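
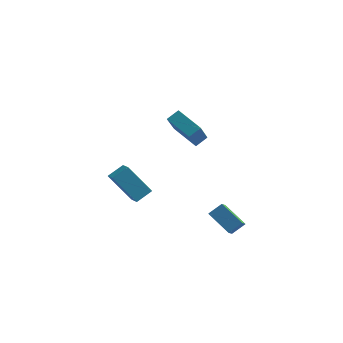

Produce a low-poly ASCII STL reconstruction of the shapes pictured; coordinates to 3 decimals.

solid 
facet normal -0.782 0.358 0.511
outer loop
vertex 1.22 -2.492 -3.478
vertex 1.818 -2.028 -2.888
vertex 1.196 -1.773 -4.019
endloop
endfacet
facet normal -0.623 -0.483 -0.615
outer loop
vertex 2.502 -2.372 -4.872
vertex 1.22 -2.492 -3.478
vertex 1.196 -1.773 -4.019
endloop
endfacet
facet normal -0.781 0.359 0.511
outer loop
vertex 1.196 -1.773 -4.019
vertex 1.818 -2.028 -2.888
vertex 1.795 -1.309 -3.429
endloop
endfacet
facet normal -0.026 0.799 -0.601
outer loop
vertex 1.795 -1.309 -3.429
vertex 2.502 -2.372 -4.872
vertex 1.196 -1.773 -4.019
endloop
endfacet
facet normal 0.026 -0.799 0.601
outer loop
vertex 1.22 -2.492 -3.478
vertex 3.124 -2.627 -3.741
vertex 1.818 -2.028 -2.888
endloop
endfacet
facet normal -0.624 -0.483 -0.615
outer loop
vertex 2.525 -3.091 -4.331
vertex 1.22 -2.492 -3.478
vertex 2.502 -2.372 -4.872
endloop
endfacet
facet normal 0.026 -0.799 0.601
outer loop
vertex 2.525 -3.091 -4.331
vertex 3.124 -2.627 -3.741
vertex 1.22 -2.492 -3.478
endloop
endfacet
facet normal 0.623 0.483 0.615
outer loop
vertex 1.818 -2.028 -2.888
vertex 3.124 -2.627 -3.741
vertex 1.795 -1.309 -3.429
endloop
endfacet
facet normal -0.026 0.799 -0.601
outer loop
vertex 3.1 -1.908 -4.282
vertex 2.502 -2.372 -4.872
vertex 1.795 -1.309 -3.429
endloop
endfacet
facet normal 0.624 0.483 0.615
outer loop
vertex 1.795 -1.309 -3.429
vertex 3.124 -2.627 -3.741
vertex 3.1 -1.908 -4.282
endloop
endfacet
facet normal 0.782 -0.359 -0.510
outer loop
vertex 3.1 -1.908 -4.282
vertex 2.525 -3.091 -4.331
vertex 2.502 -2.372 -4.872
endloop
endfacet
facet normal 0.781 -0.359 -0.511
outer loop
vertex 3.124 -2.627 -3.741
vertex 2.525 -3.091 -4.331
vertex 3.1 -1.908 -4.282
endloop
endfacet
facet normal -0.826 0.387 0.409
outer loop
vertex -0.992 -2.762 3.549
vertex -0.526 -2.249 4.005
vertex -1.076 -1.305 1.998
endloop
endfacet
facet normal -0.561 -0.618 -0.550
outer loop
vertex 0.346 -1.971 1.295
vertex -0.992 -2.762 3.549
vertex -1.076 -1.305 1.998
endloop
endfacet
facet normal -0.826 0.387 0.409
outer loop
vertex -1.076 -1.305 1.998
vertex -0.526 -2.249 4.005
vertex -0.61 -0.792 2.454
endloop
endfacet
facet normal -0.040 0.684 -0.729
outer loop
vertex -0.61 -0.792 2.454
vertex 0.346 -1.971 1.295
vertex -1.076 -1.305 1.998
endloop
endfacet
facet normal 0.040 -0.684 0.729
outer loop
vertex -0.992 -2.762 3.549
vertex 0.896 -2.915 3.302
vertex -0.526 -2.249 4.005
endloop
endfacet
facet normal -0.561 -0.618 -0.550
outer loop
vertex 0.43 -3.428 2.846
vertex -0.992 -2.762 3.549
vertex 0.346 -1.971 1.295
endloop
endfacet
facet normal 0.040 -0.684 0.729
outer loop
vertex 0.43 -3.428 2.846
vertex 0.896 -2.915 3.302
vertex -0.992 -2.762 3.549
endloop
endfacet
facet normal 0.561 0.618 0.550
outer loop
vertex -0.526 -2.249 4.005
vertex 0.896 -2.915 3.302
vertex -0.61 -0.792 2.454
endloop
endfacet
facet normal -0.040 0.684 -0.729
outer loop
vertex 0.812 -1.458 1.751
vertex 0.346 -1.971 1.295
vertex -0.61 -0.792 2.454
endloop
endfacet
facet normal 0.561 0.618 0.550
outer loop
vertex -0.61 -0.792 2.454
vertex 0.896 -2.915 3.302
vertex 0.812 -1.458 1.751
endloop
endfacet
facet normal 0.826 -0.387 -0.409
outer loop
vertex 0.812 -1.458 1.751
vertex 0.43 -3.428 2.846
vertex 0.346 -1.971 1.295
endloop
endfacet
facet normal 0.826 -0.387 -0.409
outer loop
vertex 0.896 -2.915 3.302
vertex 0.43 -3.428 2.846
vertex 0.812 -1.458 1.751
endloop
endfacet
facet normal -0.551 -0.683 -0.480
outer loop
vertex -4.003 -2.847 -1.52
vertex -4.531 -2.202 -1.831
vertex -2.736 -2.649 -3.257
endloop
endfacet
facet normal 0.593 -0.725 0.350
outer loop
vertex -2.129 -1.898 -2.729
vertex -4.003 -2.847 -1.52
vertex -2.736 -2.649 -3.257
endloop
endfacet
facet normal -0.551 -0.682 -0.480
outer loop
vertex -2.736 -2.649 -3.257
vertex -4.531 -2.202 -1.831
vertex -3.263 -2.003 -3.569
endloop
endfacet
facet normal 0.587 0.091 -0.804
outer loop
vertex -3.263 -2.003 -3.569
vertex -2.129 -1.898 -2.729
vertex -2.736 -2.649 -3.257
endloop
endfacet
facet normal -0.586 -0.092 0.805
outer loop
vertex -4.003 -2.847 -1.52
vertex -3.924 -1.451 -1.303
vertex -4.531 -2.202 -1.831
endloop
endfacet
facet normal 0.593 -0.726 0.349
outer loop
vertex -3.397 -2.097 -0.991
vertex -4.003 -2.847 -1.52
vertex -2.129 -1.898 -2.729
endloop
endfacet
facet normal -0.588 -0.092 0.804
outer loop
vertex -3.397 -2.097 -0.991
vertex -3.924 -1.451 -1.303
vertex -4.003 -2.847 -1.52
endloop
endfacet
facet normal -0.593 0.725 -0.350
outer loop
vertex -4.531 -2.202 -1.831
vertex -3.924 -1.451 -1.303
vertex -3.263 -2.003 -3.569
endloop
endfacet
facet normal 0.587 0.093 -0.804
outer loop
vertex -2.657 -1.253 -3.04
vertex -2.129 -1.898 -2.729
vertex -3.263 -2.003 -3.569
endloop
endfacet
facet normal -0.593 0.726 -0.350
outer loop
vertex -3.263 -2.003 -3.569
vertex -3.924 -1.451 -1.303
vertex -2.657 -1.253 -3.04
endloop
endfacet
facet normal 0.551 0.683 0.480
outer loop
vertex -2.657 -1.253 -3.04
vertex -3.397 -2.097 -0.991
vertex -2.129 -1.898 -2.729
endloop
endfacet
facet normal 0.552 0.682 0.480
outer loop
vertex -3.924 -1.451 -1.303
vertex -3.397 -2.097 -0.991
vertex -2.657 -1.253 -3.04
endloop
endfacet

endsolid


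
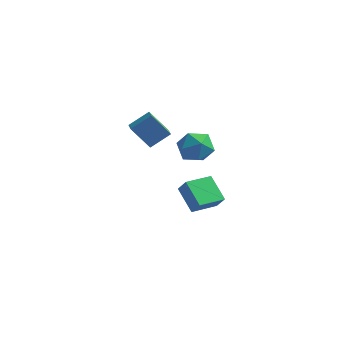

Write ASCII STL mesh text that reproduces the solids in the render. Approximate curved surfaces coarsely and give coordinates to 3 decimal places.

solid 
facet normal 0.241 -0.003 0.970
outer loop
vertex 0.639 4.313 3.258
vertex -0.303 3.702 3.49
vertex 0.68 3.167 3.244
endloop
endfacet
facet normal 0.826 0.023 0.563
outer loop
vertex 0.639 4.313 3.258
vertex 0.68 3.167 3.244
vertex 1.218 3.77 2.431
endloop
endfacet
facet normal 0.782 0.605 0.150
outer loop
vertex 0.639 4.313 3.258
vertex 1.218 3.77 2.431
vertex 0.566 4.677 2.174
endloop
endfacet
facet normal 0.170 0.938 0.303
outer loop
vertex 0.639 4.313 3.258
vertex 0.566 4.677 2.174
vertex -0.374 4.636 2.828
endloop
endfacet
facet normal -0.165 0.562 0.811
outer loop
vertex 0.639 4.313 3.258
vertex -0.374 4.636 2.828
vertex -0.303 3.702 3.49
endloop
endfacet
facet normal 0.824 -0.549 0.138
outer loop
vertex 1.218 3.77 2.431
vertex 0.68 3.167 3.244
vertex 0.634 2.824 2.152
endloop
endfacet
facet normal -0.123 -0.592 0.796
outer loop
vertex 0.68 3.167 3.244
vertex -0.303 3.702 3.49
vertex -0.306 2.783 2.806
endloop
endfacet
facet normal -0.779 0.322 0.538
outer loop
vertex -0.303 3.702 3.49
vertex -0.374 4.636 2.828
vertex -0.958 3.69 2.549
endloop
endfacet
facet normal -0.237 0.930 -0.282
outer loop
vertex -0.374 4.636 2.828
vertex 0.566 4.677 2.174
vertex -0.42 4.293 1.736
endloop
endfacet
facet normal 0.753 0.391 -0.529
outer loop
vertex 0.566 4.677 2.174
vertex 1.218 3.77 2.431
vertex 0.563 3.758 1.49
endloop
endfacet
facet normal -0.170 -0.938 -0.303
outer loop
vertex -0.379 3.147 1.722
vertex 0.634 2.824 2.152
vertex -0.306 2.783 2.806
endloop
endfacet
facet normal -0.782 -0.605 -0.150
outer loop
vertex -0.379 3.147 1.722
vertex -0.306 2.783 2.806
vertex -0.958 3.69 2.549
endloop
endfacet
facet normal -0.826 -0.023 -0.563
outer loop
vertex -0.379 3.147 1.722
vertex -0.958 3.69 2.549
vertex -0.42 4.293 1.736
endloop
endfacet
facet normal -0.241 0.003 -0.970
outer loop
vertex -0.379 3.147 1.722
vertex -0.42 4.293 1.736
vertex 0.563 3.758 1.49
endloop
endfacet
facet normal 0.165 -0.562 -0.811
outer loop
vertex -0.379 3.147 1.722
vertex 0.563 3.758 1.49
vertex 0.634 2.824 2.152
endloop
endfacet
facet normal 0.237 -0.930 0.282
outer loop
vertex -0.306 2.783 2.806
vertex 0.634 2.824 2.152
vertex 0.68 3.167 3.244
endloop
endfacet
facet normal -0.753 -0.391 0.529
outer loop
vertex -0.958 3.69 2.549
vertex -0.306 2.783 2.806
vertex -0.303 3.702 3.49
endloop
endfacet
facet normal -0.824 0.549 -0.138
outer loop
vertex -0.42 4.293 1.736
vertex -0.958 3.69 2.549
vertex -0.374 4.636 2.828
endloop
endfacet
facet normal 0.123 0.592 -0.796
outer loop
vertex 0.563 3.758 1.49
vertex -0.42 4.293 1.736
vertex 0.566 4.677 2.174
endloop
endfacet
facet normal 0.779 -0.322 -0.538
outer loop
vertex 0.634 2.824 2.152
vertex 0.563 3.758 1.49
vertex 1.218 3.77 2.431
endloop
endfacet
facet normal -0.646 0.520 0.558
outer loop
vertex 2.209 -3.274 4.858
vertex 3.084 -1.984 4.669
vertex 1.703 -3.048 4.062
endloop
endfacet
facet normal -0.557 -0.822 0.121
outer loop
vertex 2.756 -3.896 3.151
vertex 2.209 -3.274 4.858
vertex 1.703 -3.048 4.062
endloop
endfacet
facet normal -0.646 0.520 0.558
outer loop
vertex 1.703 -3.048 4.062
vertex 3.084 -1.984 4.669
vertex 2.578 -1.758 3.873
endloop
endfacet
facet normal -0.522 0.234 -0.821
outer loop
vertex 2.578 -1.758 3.873
vertex 2.756 -3.896 3.151
vertex 1.703 -3.048 4.062
endloop
endfacet
facet normal 0.522 -0.234 0.821
outer loop
vertex 2.209 -3.274 4.858
vertex 4.137 -2.832 3.758
vertex 3.084 -1.984 4.669
endloop
endfacet
facet normal -0.557 -0.822 0.121
outer loop
vertex 3.262 -4.122 3.947
vertex 2.209 -3.274 4.858
vertex 2.756 -3.896 3.151
endloop
endfacet
facet normal 0.522 -0.234 0.821
outer loop
vertex 3.262 -4.122 3.947
vertex 4.137 -2.832 3.758
vertex 2.209 -3.274 4.858
endloop
endfacet
facet normal 0.557 0.822 -0.121
outer loop
vertex 3.084 -1.984 4.669
vertex 4.137 -2.832 3.758
vertex 2.578 -1.758 3.873
endloop
endfacet
facet normal -0.522 0.234 -0.821
outer loop
vertex 3.631 -2.606 2.962
vertex 2.756 -3.896 3.151
vertex 2.578 -1.758 3.873
endloop
endfacet
facet normal 0.557 0.822 -0.121
outer loop
vertex 2.578 -1.758 3.873
vertex 4.137 -2.832 3.758
vertex 3.631 -2.606 2.962
endloop
endfacet
facet normal 0.646 -0.520 -0.558
outer loop
vertex 3.631 -2.606 2.962
vertex 3.262 -4.122 3.947
vertex 2.756 -3.896 3.151
endloop
endfacet
facet normal 0.646 -0.520 -0.558
outer loop
vertex 4.137 -2.832 3.758
vertex 3.262 -4.122 3.947
vertex 3.631 -2.606 2.962
endloop
endfacet
facet normal -0.624 -0.543 -0.562
outer loop
vertex -3.086 2.337 4.024
vertex -3.492 3.019 3.816
vertex -2.041 2.545 2.661
endloop
endfacet
facet normal 0.495 -0.831 0.253
outer loop
vertex -1.148 3.321 3.464
vertex -3.086 2.337 4.024
vertex -2.041 2.545 2.661
endloop
endfacet
facet normal -0.624 -0.544 -0.561
outer loop
vertex -2.041 2.545 2.661
vertex -3.492 3.019 3.816
vertex -2.447 3.226 2.453
endloop
endfacet
facet normal 0.604 0.120 -0.788
outer loop
vertex -2.447 3.226 2.453
vertex -1.148 3.321 3.464
vertex -2.041 2.545 2.661
endloop
endfacet
facet normal -0.604 -0.120 0.788
outer loop
vertex -3.086 2.337 4.024
vertex -2.599 3.795 4.619
vertex -3.492 3.019 3.816
endloop
endfacet
facet normal 0.495 -0.831 0.253
outer loop
vertex -2.193 3.114 4.827
vertex -3.086 2.337 4.024
vertex -1.148 3.321 3.464
endloop
endfacet
facet normal -0.604 -0.120 0.788
outer loop
vertex -2.193 3.114 4.827
vertex -2.599 3.795 4.619
vertex -3.086 2.337 4.024
endloop
endfacet
facet normal -0.495 0.831 -0.253
outer loop
vertex -3.492 3.019 3.816
vertex -2.599 3.795 4.619
vertex -2.447 3.226 2.453
endloop
endfacet
facet normal 0.604 0.120 -0.788
outer loop
vertex -1.554 4.003 3.256
vertex -1.148 3.321 3.464
vertex -2.447 3.226 2.453
endloop
endfacet
facet normal -0.495 0.831 -0.253
outer loop
vertex -2.447 3.226 2.453
vertex -2.599 3.795 4.619
vertex -1.554 4.003 3.256
endloop
endfacet
facet normal 0.625 0.543 0.561
outer loop
vertex -1.554 4.003 3.256
vertex -2.193 3.114 4.827
vertex -1.148 3.321 3.464
endloop
endfacet
facet normal 0.624 0.544 0.561
outer loop
vertex -2.599 3.795 4.619
vertex -2.193 3.114 4.827
vertex -1.554 4.003 3.256
endloop
endfacet

endsolid


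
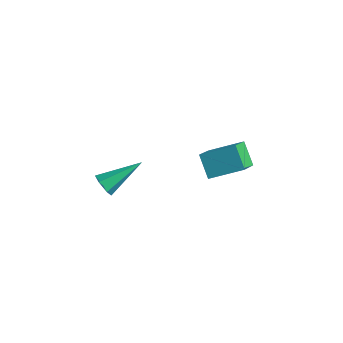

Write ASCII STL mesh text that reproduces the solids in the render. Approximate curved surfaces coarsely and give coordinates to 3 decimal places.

solid 
facet normal -0.359 -0.822 -0.442
outer loop
vertex -1.577 -3.852 -4.398
vertex -2.02 -3.851 -4.04
vertex -2.054 -3.57 -4.535
endloop
endfacet
facet normal 0.493 0.481 -0.725
outer loop
vertex -1.577 -3.852 -4.398
vertex -2.054 -3.57 -4.535
vertex -1.34 -2.289 -3.2
endloop
endfacet
facet normal -0.357 -0.823 -0.442
outer loop
vertex -2.054 -3.57 -4.535
vertex -2.02 -3.851 -4.04
vertex -2.497 -3.57 -4.177
endloop
endfacet
facet normal -0.410 0.758 -0.508
outer loop
vertex -2.054 -3.57 -4.535
vertex -2.497 -3.57 -4.177
vertex -1.34 -2.289 -3.2
endloop
endfacet
facet normal -0.357 -0.822 -0.443
outer loop
vertex -2.497 -3.57 -4.177
vertex -2.02 -3.851 -4.04
vertex -2.464 -3.851 -3.682
endloop
endfacet
facet normal -0.812 0.483 0.328
outer loop
vertex -2.497 -3.57 -4.177
vertex -2.464 -3.851 -3.682
vertex -1.34 -2.289 -3.2
endloop
endfacet
facet normal -0.357 -0.822 -0.443
outer loop
vertex -2.464 -3.851 -3.682
vertex -2.02 -3.851 -4.04
vertex -1.987 -4.132 -3.545
endloop
endfacet
facet normal -0.312 -0.068 0.948
outer loop
vertex -2.464 -3.851 -3.682
vertex -1.987 -4.132 -3.545
vertex -1.34 -2.289 -3.2
endloop
endfacet
facet normal -0.358 -0.822 -0.443
outer loop
vertex -1.987 -4.132 -3.545
vertex -2.02 -3.851 -4.04
vertex -1.544 -4.132 -3.903
endloop
endfacet
facet normal 0.590 -0.344 0.730
outer loop
vertex -1.987 -4.132 -3.545
vertex -1.544 -4.132 -3.903
vertex -1.34 -2.289 -3.2
endloop
endfacet
facet normal -0.359 -0.823 -0.441
outer loop
vertex -1.544 -4.132 -3.903
vertex -2.02 -3.851 -4.04
vertex -1.577 -3.852 -4.398
endloop
endfacet
facet normal 0.992 -0.070 -0.105
outer loop
vertex -1.544 -4.132 -3.903
vertex -1.577 -3.852 -4.398
vertex -1.34 -2.289 -3.2
endloop
endfacet
facet normal -0.666 0.288 0.688
outer loop
vertex 2.306 -2.964 0.454
vertex 3.331 -2.056 1.066
vertex 1.903 -1.961 -0.356
endloop
endfacet
facet normal -0.684 -0.605 -0.409
outer loop
vertex 2.649 -2.284 -1.126
vertex 2.306 -2.964 0.454
vertex 1.903 -1.961 -0.356
endloop
endfacet
facet normal -0.666 0.288 0.688
outer loop
vertex 1.903 -1.961 -0.356
vertex 3.331 -2.056 1.066
vertex 2.928 -1.054 0.257
endloop
endfacet
facet normal -0.298 0.742 -0.600
outer loop
vertex 2.928 -1.054 0.257
vertex 2.649 -2.284 -1.126
vertex 1.903 -1.961 -0.356
endloop
endfacet
facet normal 0.299 -0.742 0.600
outer loop
vertex 2.306 -2.964 0.454
vertex 4.077 -2.379 0.296
vertex 3.331 -2.056 1.066
endloop
endfacet
facet normal -0.683 -0.605 -0.409
outer loop
vertex 3.052 -3.286 -0.317
vertex 2.306 -2.964 0.454
vertex 2.649 -2.284 -1.126
endloop
endfacet
facet normal 0.299 -0.743 0.599
outer loop
vertex 3.052 -3.286 -0.317
vertex 4.077 -2.379 0.296
vertex 2.306 -2.964 0.454
endloop
endfacet
facet normal 0.684 0.605 0.409
outer loop
vertex 3.331 -2.056 1.066
vertex 4.077 -2.379 0.296
vertex 2.928 -1.054 0.257
endloop
endfacet
facet normal -0.299 0.742 -0.600
outer loop
vertex 3.674 -1.376 -0.514
vertex 2.649 -2.284 -1.126
vertex 2.928 -1.054 0.257
endloop
endfacet
facet normal 0.684 0.605 0.409
outer loop
vertex 2.928 -1.054 0.257
vertex 4.077 -2.379 0.296
vertex 3.674 -1.376 -0.514
endloop
endfacet
facet normal 0.666 -0.288 -0.688
outer loop
vertex 3.674 -1.376 -0.514
vertex 3.052 -3.286 -0.317
vertex 2.649 -2.284 -1.126
endloop
endfacet
facet normal 0.666 -0.288 -0.688
outer loop
vertex 4.077 -2.379 0.296
vertex 3.052 -3.286 -0.317
vertex 3.674 -1.376 -0.514
endloop
endfacet

endsolid


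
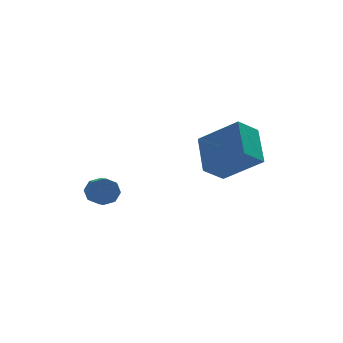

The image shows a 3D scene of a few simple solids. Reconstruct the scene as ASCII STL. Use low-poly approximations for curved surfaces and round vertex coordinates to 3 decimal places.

solid 
facet normal -0.585 0.530 -0.613
outer loop
vertex 0.472 -1.062 2.483
vertex 1.469 -0.911 1.662
vertex -0.036 -2.683 1.567
endloop
endfacet
facet normal -0.767 -0.116 0.631
outer loop
vertex 1.251 -3.849 2.918
vertex 0.472 -1.062 2.483
vertex -0.036 -2.683 1.567
endloop
endfacet
facet normal -0.585 0.530 -0.614
outer loop
vertex -0.036 -2.683 1.567
vertex 1.469 -0.911 1.662
vertex 0.961 -2.532 0.747
endloop
endfacet
facet normal -0.263 -0.840 -0.474
outer loop
vertex 0.961 -2.532 0.747
vertex 1.251 -3.849 2.918
vertex -0.036 -2.683 1.567
endloop
endfacet
facet normal 0.263 0.840 0.474
outer loop
vertex 0.472 -1.062 2.483
vertex 2.756 -2.077 3.013
vertex 1.469 -0.911 1.662
endloop
endfacet
facet normal -0.767 -0.116 0.631
outer loop
vertex 1.759 -2.228 3.833
vertex 0.472 -1.062 2.483
vertex 1.251 -3.849 2.918
endloop
endfacet
facet normal 0.263 0.840 0.475
outer loop
vertex 1.759 -2.228 3.833
vertex 2.756 -2.077 3.013
vertex 0.472 -1.062 2.483
endloop
endfacet
facet normal 0.767 0.116 -0.631
outer loop
vertex 1.469 -0.911 1.662
vertex 2.756 -2.077 3.013
vertex 0.961 -2.532 0.747
endloop
endfacet
facet normal -0.263 -0.840 -0.474
outer loop
vertex 2.248 -3.698 2.097
vertex 1.251 -3.849 2.918
vertex 0.961 -2.532 0.747
endloop
endfacet
facet normal 0.767 0.116 -0.631
outer loop
vertex 0.961 -2.532 0.747
vertex 2.756 -2.077 3.013
vertex 2.248 -3.698 2.097
endloop
endfacet
facet normal 0.586 -0.530 0.614
outer loop
vertex 2.248 -3.698 2.097
vertex 1.759 -2.228 3.833
vertex 1.251 -3.849 2.918
endloop
endfacet
facet normal 0.585 -0.530 0.614
outer loop
vertex 2.756 -2.077 3.013
vertex 1.759 -2.228 3.833
vertex 2.248 -3.698 2.097
endloop
endfacet
facet normal 0.166 0.858 -0.486
outer loop
vertex -3.158 0.806 -0.028
vertex -3.34 0.505 -0.622
vertex -3.675 0.85 -0.127
endloop
endfacet
facet normal -0.120 0.507 0.854
outer loop
vertex -3.158 0.806 -0.028
vertex -3.675 0.85 -0.127
vertex -3.358 -0.224 0.555
endloop
endfacet
facet normal -0.120 0.507 0.854
outer loop
vertex -3.358 -0.224 0.555
vertex -3.675 0.85 -0.127
vertex -3.875 -0.18 0.456
endloop
endfacet
facet normal -0.166 -0.858 0.486
outer loop
vertex -3.358 -0.224 0.555
vertex -3.875 -0.18 0.456
vertex -3.54 -0.525 -0.038
endloop
endfacet
facet normal 0.165 0.858 -0.486
outer loop
vertex -3.675 0.85 -0.127
vertex -3.34 0.505 -0.622
vertex -3.996 0.692 -0.515
endloop
endfacet
facet normal -0.776 0.418 0.472
outer loop
vertex -3.675 0.85 -0.127
vertex -3.996 0.692 -0.515
vertex -3.875 -0.18 0.456
endloop
endfacet
facet normal -0.777 0.417 0.472
outer loop
vertex -3.875 -0.18 0.456
vertex -3.996 0.692 -0.515
vertex -4.195 -0.337 0.068
endloop
endfacet
facet normal -0.168 -0.858 0.485
outer loop
vertex -3.875 -0.18 0.456
vertex -4.195 -0.337 0.068
vertex -3.54 -0.525 -0.038
endloop
endfacet
facet normal 0.166 0.859 -0.485
outer loop
vertex -3.996 0.692 -0.515
vertex -3.34 0.505 -0.622
vertex -3.932 0.425 -0.966
endloop
endfacet
facet normal -0.979 0.083 -0.188
outer loop
vertex -3.996 0.692 -0.515
vertex -3.932 0.425 -0.966
vertex -4.195 -0.337 0.068
endloop
endfacet
facet normal -0.979 0.084 -0.187
outer loop
vertex -4.195 -0.337 0.068
vertex -3.932 0.425 -0.966
vertex -4.132 -0.605 -0.383
endloop
endfacet
facet normal -0.167 -0.858 0.486
outer loop
vertex -4.195 -0.337 0.068
vertex -4.132 -0.605 -0.383
vertex -3.54 -0.525 -0.038
endloop
endfacet
facet normal 0.167 0.858 -0.487
outer loop
vertex -3.932 0.425 -0.966
vertex -3.34 0.505 -0.622
vertex -3.522 0.204 -1.215
endloop
endfacet
facet normal -0.608 -0.298 -0.736
outer loop
vertex -3.932 0.425 -0.966
vertex -3.522 0.204 -1.215
vertex -4.132 -0.605 -0.383
endloop
endfacet
facet normal -0.608 -0.298 -0.736
outer loop
vertex -4.132 -0.605 -0.383
vertex -3.522 0.204 -1.215
vertex -3.722 -0.826 -0.632
endloop
endfacet
facet normal -0.167 -0.858 0.486
outer loop
vertex -4.132 -0.605 -0.383
vertex -3.722 -0.826 -0.632
vertex -3.54 -0.525 -0.038
endloop
endfacet
facet normal 0.166 0.858 -0.486
outer loop
vertex -3.522 0.204 -1.215
vertex -3.34 0.505 -0.622
vertex -3.005 0.16 -1.116
endloop
endfacet
facet normal 0.120 -0.507 -0.854
outer loop
vertex -3.522 0.204 -1.215
vertex -3.005 0.16 -1.116
vertex -3.722 -0.826 -0.632
endloop
endfacet
facet normal 0.120 -0.507 -0.854
outer loop
vertex -3.722 -0.826 -0.632
vertex -3.005 0.16 -1.116
vertex -3.205 -0.87 -0.533
endloop
endfacet
facet normal -0.166 -0.858 0.486
outer loop
vertex -3.722 -0.826 -0.632
vertex -3.205 -0.87 -0.533
vertex -3.54 -0.525 -0.038
endloop
endfacet
facet normal 0.168 0.858 -0.485
outer loop
vertex -3.005 0.16 -1.116
vertex -3.34 0.505 -0.622
vertex -2.685 0.317 -0.728
endloop
endfacet
facet normal 0.777 -0.418 -0.472
outer loop
vertex -3.005 0.16 -1.116
vertex -2.685 0.317 -0.728
vertex -3.205 -0.87 -0.533
endloop
endfacet
facet normal 0.776 -0.418 -0.472
outer loop
vertex -3.205 -0.87 -0.533
vertex -2.685 0.317 -0.728
vertex -2.884 -0.712 -0.145
endloop
endfacet
facet normal -0.165 -0.858 0.486
outer loop
vertex -3.205 -0.87 -0.533
vertex -2.884 -0.712 -0.145
vertex -3.54 -0.525 -0.038
endloop
endfacet
facet normal 0.167 0.858 -0.486
outer loop
vertex -2.685 0.317 -0.728
vertex -3.34 0.505 -0.622
vertex -2.748 0.585 -0.277
endloop
endfacet
facet normal 0.979 -0.084 0.186
outer loop
vertex -2.685 0.317 -0.728
vertex -2.748 0.585 -0.277
vertex -2.884 -0.712 -0.145
endloop
endfacet
facet normal 0.979 -0.083 0.188
outer loop
vertex -2.884 -0.712 -0.145
vertex -2.748 0.585 -0.277
vertex -2.948 -0.445 0.306
endloop
endfacet
facet normal -0.166 -0.859 0.485
outer loop
vertex -2.884 -0.712 -0.145
vertex -2.948 -0.445 0.306
vertex -3.54 -0.525 -0.038
endloop
endfacet
facet normal 0.167 0.858 -0.486
outer loop
vertex -2.748 0.585 -0.277
vertex -3.34 0.505 -0.622
vertex -3.158 0.806 -0.028
endloop
endfacet
facet normal 0.608 0.298 0.736
outer loop
vertex -2.748 0.585 -0.277
vertex -3.158 0.806 -0.028
vertex -2.948 -0.445 0.306
endloop
endfacet
facet normal 0.608 0.298 0.736
outer loop
vertex -2.948 -0.445 0.306
vertex -3.158 0.806 -0.028
vertex -3.358 -0.224 0.555
endloop
endfacet
facet normal -0.167 -0.858 0.487
outer loop
vertex -2.948 -0.445 0.306
vertex -3.358 -0.224 0.555
vertex -3.54 -0.525 -0.038
endloop
endfacet

endsolid


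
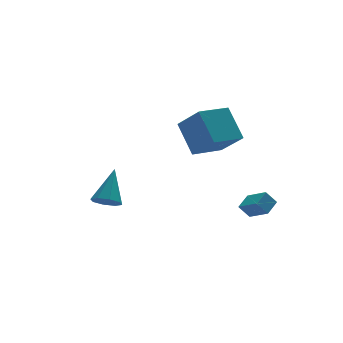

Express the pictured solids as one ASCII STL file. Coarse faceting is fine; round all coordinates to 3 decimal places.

solid 
facet normal -0.740 -0.537 -0.405
outer loop
vertex 1.502 -3.372 -1.513
vertex 1.091 -2.361 -2.103
vertex 1.976 -3.548 -2.146
endloop
endfacet
facet normal 0.332 -0.815 0.475
outer loop
vertex 2.649 -3.059 -1.777
vertex 1.502 -3.372 -1.513
vertex 1.976 -3.548 -2.146
endloop
endfacet
facet normal -0.740 -0.537 -0.405
outer loop
vertex 1.976 -3.548 -2.146
vertex 1.091 -2.361 -2.103
vertex 1.565 -2.537 -2.735
endloop
endfacet
facet normal 0.586 -0.217 -0.781
outer loop
vertex 1.565 -2.537 -2.735
vertex 2.649 -3.059 -1.777
vertex 1.976 -3.548 -2.146
endloop
endfacet
facet normal -0.586 0.217 0.781
outer loop
vertex 1.502 -3.372 -1.513
vertex 1.764 -1.872 -1.734
vertex 1.091 -2.361 -2.103
endloop
endfacet
facet normal 0.332 -0.815 0.476
outer loop
vertex 2.175 -2.883 -1.145
vertex 1.502 -3.372 -1.513
vertex 2.649 -3.059 -1.777
endloop
endfacet
facet normal -0.585 0.217 0.781
outer loop
vertex 2.175 -2.883 -1.145
vertex 1.764 -1.872 -1.734
vertex 1.502 -3.372 -1.513
endloop
endfacet
facet normal -0.331 0.815 -0.475
outer loop
vertex 1.091 -2.361 -2.103
vertex 1.764 -1.872 -1.734
vertex 1.565 -2.537 -2.735
endloop
endfacet
facet normal 0.585 -0.218 -0.781
outer loop
vertex 2.238 -2.048 -2.367
vertex 2.649 -3.059 -1.777
vertex 1.565 -2.537 -2.735
endloop
endfacet
facet normal -0.332 0.815 -0.475
outer loop
vertex 1.565 -2.537 -2.735
vertex 1.764 -1.872 -1.734
vertex 2.238 -2.048 -2.367
endloop
endfacet
facet normal 0.740 0.537 0.405
outer loop
vertex 2.238 -2.048 -2.367
vertex 2.175 -2.883 -1.145
vertex 2.649 -3.059 -1.777
endloop
endfacet
facet normal 0.740 0.537 0.405
outer loop
vertex 1.764 -1.872 -1.734
vertex 2.175 -2.883 -1.145
vertex 2.238 -2.048 -2.367
endloop
endfacet
facet normal -0.961 -0.257 0.105
outer loop
vertex 1.0 1.844 2.24
vertex 0.504 3.191 0.995
vertex 1.186 0.537 0.751
endloop
endfacet
facet normal 0.262 -0.709 0.655
outer loop
vertex 2.876 0.989 0.565
vertex 1.0 1.844 2.24
vertex 1.186 0.537 0.751
endloop
endfacet
facet normal -0.961 -0.257 0.106
outer loop
vertex 1.186 0.537 0.751
vertex 0.504 3.191 0.995
vertex 0.689 1.884 -0.494
endloop
endfacet
facet normal 0.093 -0.657 -0.748
outer loop
vertex 0.689 1.884 -0.494
vertex 2.876 0.989 0.565
vertex 1.186 0.537 0.751
endloop
endfacet
facet normal -0.093 0.657 0.748
outer loop
vertex 1.0 1.844 2.24
vertex 2.194 3.643 0.809
vertex 0.504 3.191 0.995
endloop
endfacet
facet normal 0.262 -0.709 0.655
outer loop
vertex 2.691 2.296 2.054
vertex 1.0 1.844 2.24
vertex 2.876 0.989 0.565
endloop
endfacet
facet normal -0.093 0.657 0.748
outer loop
vertex 2.691 2.296 2.054
vertex 2.194 3.643 0.809
vertex 1.0 1.844 2.24
endloop
endfacet
facet normal -0.262 0.709 -0.655
outer loop
vertex 0.504 3.191 0.995
vertex 2.194 3.643 0.809
vertex 0.689 1.884 -0.494
endloop
endfacet
facet normal 0.093 -0.657 -0.748
outer loop
vertex 2.38 2.336 -0.68
vertex 2.876 0.989 0.565
vertex 0.689 1.884 -0.494
endloop
endfacet
facet normal -0.262 0.709 -0.655
outer loop
vertex 0.689 1.884 -0.494
vertex 2.194 3.643 0.809
vertex 2.38 2.336 -0.68
endloop
endfacet
facet normal 0.961 0.256 -0.106
outer loop
vertex 2.38 2.336 -0.68
vertex 2.691 2.296 2.054
vertex 2.876 0.989 0.565
endloop
endfacet
facet normal 0.961 0.257 -0.106
outer loop
vertex 2.194 3.643 0.809
vertex 2.691 2.296 2.054
vertex 2.38 2.336 -0.68
endloop
endfacet
facet normal -0.408 -0.513 -0.755
outer loop
vertex -3.345 0.535 -2.431
vertex -4.017 0.766 -2.225
vertex -3.494 1.021 -2.681
endloop
endfacet
facet normal 0.959 0.184 -0.214
outer loop
vertex -3.345 0.535 -2.431
vertex -3.494 1.021 -2.681
vertex -3.203 1.794 -0.715
endloop
endfacet
facet normal -0.408 -0.514 -0.755
outer loop
vertex -3.494 1.021 -2.681
vertex -4.017 0.766 -2.225
vertex -3.949 1.357 -2.664
endloop
endfacet
facet normal 0.541 0.752 -0.376
outer loop
vertex -3.494 1.021 -2.681
vertex -3.949 1.357 -2.664
vertex -3.203 1.794 -0.715
endloop
endfacet
facet normal -0.407 -0.514 -0.755
outer loop
vertex -3.949 1.357 -2.664
vertex -4.017 0.766 -2.225
vertex -4.445 1.347 -2.39
endloop
endfacet
facet normal -0.116 0.978 -0.175
outer loop
vertex -3.949 1.357 -2.664
vertex -4.445 1.347 -2.39
vertex -3.203 1.794 -0.715
endloop
endfacet
facet normal -0.407 -0.514 -0.755
outer loop
vertex -4.445 1.347 -2.39
vertex -4.017 0.766 -2.225
vertex -4.69 0.996 -2.019
endloop
endfacet
facet normal -0.630 0.728 0.273
outer loop
vertex -4.445 1.347 -2.39
vertex -4.69 0.996 -2.019
vertex -3.203 1.794 -0.715
endloop
endfacet
facet normal -0.407 -0.515 -0.755
outer loop
vertex -4.69 0.996 -2.019
vertex -4.017 0.766 -2.225
vertex -4.541 0.51 -1.768
endloop
endfacet
facet normal -0.696 0.149 0.702
outer loop
vertex -4.69 0.996 -2.019
vertex -4.541 0.51 -1.768
vertex -3.203 1.794 -0.715
endloop
endfacet
facet normal -0.407 -0.514 -0.755
outer loop
vertex -4.541 0.51 -1.768
vertex -4.017 0.766 -2.225
vertex -4.085 0.174 -1.785
endloop
endfacet
facet normal -0.277 -0.420 0.864
outer loop
vertex -4.541 0.51 -1.768
vertex -4.085 0.174 -1.785
vertex -3.203 1.794 -0.715
endloop
endfacet
facet normal -0.407 -0.514 -0.755
outer loop
vertex -4.085 0.174 -1.785
vertex -4.017 0.766 -2.225
vertex -3.59 0.185 -2.059
endloop
endfacet
facet normal 0.381 -0.645 0.662
outer loop
vertex -4.085 0.174 -1.785
vertex -3.59 0.185 -2.059
vertex -3.203 1.794 -0.715
endloop
endfacet
facet normal -0.408 -0.515 -0.754
outer loop
vertex -3.59 0.185 -2.059
vertex -4.017 0.766 -2.225
vertex -3.345 0.535 -2.431
endloop
endfacet
facet normal 0.893 -0.395 0.216
outer loop
vertex -3.59 0.185 -2.059
vertex -3.345 0.535 -2.431
vertex -3.203 1.794 -0.715
endloop
endfacet

endsolid


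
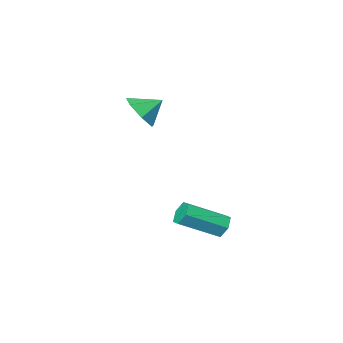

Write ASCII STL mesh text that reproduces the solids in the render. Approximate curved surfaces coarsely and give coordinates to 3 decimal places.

solid 
facet normal 0.745 -0.319 -0.586
outer loop
vertex 0.351 0.473 3.147
vertex -0.342 0.154 2.44
vertex 0.12 1.082 2.522
endloop
endfacet
facet normal 0.038 0.723 0.690
outer loop
vertex 0.351 0.473 3.147
vertex 0.12 1.082 2.522
vertex -1.258 0.546 3.16
endloop
endfacet
facet normal 0.745 -0.319 -0.586
outer loop
vertex 0.12 1.082 2.522
vertex -0.342 0.154 2.44
vertex -0.458 0.993 1.835
endloop
endfacet
facet normal -0.305 0.943 0.134
outer loop
vertex 0.12 1.082 2.522
vertex -0.458 0.993 1.835
vertex -1.258 0.546 3.16
endloop
endfacet
facet normal 0.745 -0.319 -0.586
outer loop
vertex -0.458 0.993 1.835
vertex -0.342 0.154 2.44
vertex -0.949 0.271 1.604
endloop
endfacet
facet normal -0.759 0.598 -0.256
outer loop
vertex -0.458 0.993 1.835
vertex -0.949 0.271 1.604
vertex -1.258 0.546 3.16
endloop
endfacet
facet normal 0.746 -0.318 -0.586
outer loop
vertex -0.949 0.271 1.604
vertex -0.342 0.154 2.44
vertex -0.982 -0.538 2.001
endloop
endfacet
facet normal -0.981 -0.051 -0.186
outer loop
vertex -0.949 0.271 1.604
vertex -0.982 -0.538 2.001
vertex -1.258 0.546 3.16
endloop
endfacet
facet normal 0.746 -0.318 -0.586
outer loop
vertex -0.982 -0.538 2.001
vertex -0.342 0.154 2.44
vertex -0.533 -0.826 2.729
endloop
endfacet
facet normal -0.805 -0.517 0.292
outer loop
vertex -0.982 -0.538 2.001
vertex -0.533 -0.826 2.729
vertex -1.258 0.546 3.16
endloop
endfacet
facet normal 0.745 -0.318 -0.586
outer loop
vertex -0.533 -0.826 2.729
vertex -0.342 0.154 2.44
vertex 0.06 -0.376 3.239
endloop
endfacet
facet normal -0.363 -0.448 0.817
outer loop
vertex -0.533 -0.826 2.729
vertex 0.06 -0.376 3.239
vertex -1.258 0.546 3.16
endloop
endfacet
facet normal 0.745 -0.319 -0.586
outer loop
vertex 0.06 -0.376 3.239
vertex -0.342 0.154 2.44
vertex 0.351 0.473 3.147
endloop
endfacet
facet normal 0.013 0.103 0.995
outer loop
vertex 0.06 -0.376 3.239
vertex 0.351 0.473 3.147
vertex -1.258 0.546 3.16
endloop
endfacet
facet normal -0.838 0.289 -0.462
outer loop
vertex -1.877 4.4 -3.953
vertex -2.244 4.015 -3.528
vertex -2.108 4.663 -3.37
endloop
endfacet
facet normal 0.427 0.876 -0.226
outer loop
vertex -1.877 4.4 -3.953
vertex -2.108 4.663 -3.37
vertex -0.109 3.789 -2.976
endloop
endfacet
facet normal 0.427 0.876 -0.226
outer loop
vertex -0.109 3.789 -2.976
vertex -2.108 4.663 -3.37
vertex -0.34 4.052 -2.393
endloop
endfacet
facet normal 0.838 -0.290 0.463
outer loop
vertex -0.109 3.789 -2.976
vertex -0.34 4.052 -2.393
vertex -0.476 3.405 -2.552
endloop
endfacet
facet normal -0.838 0.289 -0.463
outer loop
vertex -2.108 4.663 -3.37
vertex -2.244 4.015 -3.528
vertex -2.475 4.279 -2.945
endloop
endfacet
facet normal -0.080 0.773 0.629
outer loop
vertex -2.108 4.663 -3.37
vertex -2.475 4.279 -2.945
vertex -0.34 4.052 -2.393
endloop
endfacet
facet normal -0.081 0.773 0.630
outer loop
vertex -0.34 4.052 -2.393
vertex -2.475 4.279 -2.945
vertex -0.707 3.668 -1.969
endloop
endfacet
facet normal 0.838 -0.290 0.463
outer loop
vertex -0.34 4.052 -2.393
vertex -0.707 3.668 -1.969
vertex -0.476 3.405 -2.552
endloop
endfacet
facet normal -0.838 0.289 -0.463
outer loop
vertex -2.475 4.279 -2.945
vertex -2.244 4.015 -3.528
vertex -2.611 3.631 -3.104
endloop
endfacet
facet normal -0.508 -0.103 0.855
outer loop
vertex -2.475 4.279 -2.945
vertex -2.611 3.631 -3.104
vertex -0.707 3.668 -1.969
endloop
endfacet
facet normal -0.508 -0.102 0.855
outer loop
vertex -0.707 3.668 -1.969
vertex -2.611 3.631 -3.104
vertex -0.843 3.02 -2.127
endloop
endfacet
facet normal 0.838 -0.289 0.462
outer loop
vertex -0.707 3.668 -1.969
vertex -0.843 3.02 -2.127
vertex -0.476 3.405 -2.552
endloop
endfacet
facet normal -0.838 0.290 -0.463
outer loop
vertex -2.611 3.631 -3.104
vertex -2.244 4.015 -3.528
vertex -2.38 3.368 -3.687
endloop
endfacet
facet normal -0.427 -0.876 0.226
outer loop
vertex -2.611 3.631 -3.104
vertex -2.38 3.368 -3.687
vertex -0.843 3.02 -2.127
endloop
endfacet
facet normal -0.427 -0.876 0.226
outer loop
vertex -0.843 3.02 -2.127
vertex -2.38 3.368 -3.687
vertex -0.612 2.757 -2.71
endloop
endfacet
facet normal 0.838 -0.289 0.462
outer loop
vertex -0.843 3.02 -2.127
vertex -0.612 2.757 -2.71
vertex -0.476 3.405 -2.552
endloop
endfacet
facet normal -0.838 0.290 -0.463
outer loop
vertex -2.38 3.368 -3.687
vertex -2.244 4.015 -3.528
vertex -2.013 3.752 -4.111
endloop
endfacet
facet normal 0.081 -0.773 -0.630
outer loop
vertex -2.38 3.368 -3.687
vertex -2.013 3.752 -4.111
vertex -0.612 2.757 -2.71
endloop
endfacet
facet normal 0.080 -0.773 -0.629
outer loop
vertex -0.612 2.757 -2.71
vertex -2.013 3.752 -4.111
vertex -0.245 3.141 -3.135
endloop
endfacet
facet normal 0.838 -0.289 0.463
outer loop
vertex -0.612 2.757 -2.71
vertex -0.245 3.141 -3.135
vertex -0.476 3.405 -2.552
endloop
endfacet
facet normal -0.838 0.289 -0.462
outer loop
vertex -2.013 3.752 -4.111
vertex -2.244 4.015 -3.528
vertex -1.877 4.4 -3.953
endloop
endfacet
facet normal 0.508 0.102 -0.856
outer loop
vertex -2.013 3.752 -4.111
vertex -1.877 4.4 -3.953
vertex -0.245 3.141 -3.135
endloop
endfacet
facet normal 0.508 0.103 -0.855
outer loop
vertex -0.245 3.141 -3.135
vertex -1.877 4.4 -3.953
vertex -0.109 3.789 -2.976
endloop
endfacet
facet normal 0.838 -0.289 0.463
outer loop
vertex -0.245 3.141 -3.135
vertex -0.109 3.789 -2.976
vertex -0.476 3.405 -2.552
endloop
endfacet

endsolid


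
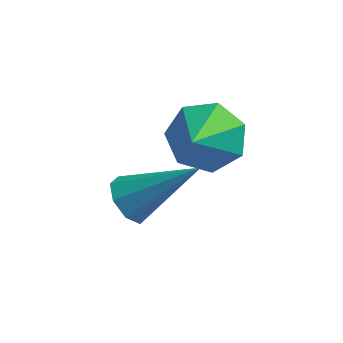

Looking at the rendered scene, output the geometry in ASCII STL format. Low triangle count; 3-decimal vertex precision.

solid 
facet normal -0.083 0.795 -0.601
outer loop
vertex 4.331 -0.895 -1.774
vertex 3.556 -1.264 -2.155
vertex 3.629 -0.694 -1.411
endloop
endfacet
facet normal 0.480 0.105 0.871
outer loop
vertex 4.331 -0.895 -1.774
vertex 3.629 -0.694 -1.411
vertex 3.684 -2.496 -1.225
endloop
endfacet
facet normal -0.082 0.795 -0.601
outer loop
vertex 3.629 -0.694 -1.411
vertex 3.556 -1.264 -2.155
vertex 2.871 -0.922 -1.609
endloop
endfacet
facet normal -0.277 0.090 0.957
outer loop
vertex 3.629 -0.694 -1.411
vertex 2.871 -0.922 -1.609
vertex 3.684 -2.496 -1.225
endloop
endfacet
facet normal -0.083 0.795 -0.601
outer loop
vertex 2.871 -0.922 -1.609
vertex 3.556 -1.264 -2.155
vertex 2.629 -1.408 -2.218
endloop
endfacet
facet normal -0.795 -0.279 0.539
outer loop
vertex 2.871 -0.922 -1.609
vertex 2.629 -1.408 -2.218
vertex 3.684 -2.496 -1.225
endloop
endfacet
facet normal -0.083 0.796 -0.600
outer loop
vertex 2.629 -1.408 -2.218
vertex 3.556 -1.264 -2.155
vertex 3.085 -1.784 -2.78
endloop
endfacet
facet normal -0.684 -0.726 -0.069
outer loop
vertex 2.629 -1.408 -2.218
vertex 3.085 -1.784 -2.78
vertex 3.684 -2.496 -1.225
endloop
endfacet
facet normal -0.083 0.796 -0.600
outer loop
vertex 3.085 -1.784 -2.78
vertex 3.556 -1.264 -2.155
vertex 3.895 -1.769 -2.872
endloop
endfacet
facet normal -0.029 -0.913 -0.407
outer loop
vertex 3.085 -1.784 -2.78
vertex 3.895 -1.769 -2.872
vertex 3.684 -2.496 -1.225
endloop
endfacet
facet normal -0.083 0.796 -0.600
outer loop
vertex 3.895 -1.769 -2.872
vertex 3.556 -1.264 -2.155
vertex 4.45 -1.373 -2.424
endloop
endfacet
facet normal 0.679 -0.700 -0.222
outer loop
vertex 3.895 -1.769 -2.872
vertex 4.45 -1.373 -2.424
vertex 3.684 -2.496 -1.225
endloop
endfacet
facet normal -0.084 0.795 -0.600
outer loop
vertex 4.45 -1.373 -2.424
vertex 3.556 -1.264 -2.155
vertex 4.331 -0.895 -1.774
endloop
endfacet
facet normal 0.905 -0.247 0.347
outer loop
vertex 4.45 -1.373 -2.424
vertex 4.331 -0.895 -1.774
vertex 3.684 -2.496 -1.225
endloop
endfacet
facet normal -0.743 -0.253 -0.619
outer loop
vertex 2.412 -2.358 -4.751
vertex 1.981 -1.948 -4.401
vertex 2.403 -1.866 -4.941
endloop
endfacet
facet normal 0.860 -0.170 -0.482
outer loop
vertex 2.412 -2.358 -4.751
vertex 2.403 -1.866 -4.941
vertex 3.499 -1.432 -3.139
endloop
endfacet
facet normal -0.743 -0.252 -0.619
outer loop
vertex 2.403 -1.866 -4.941
vertex 1.981 -1.948 -4.401
vertex 2.147 -1.421 -4.815
endloop
endfacet
facet normal 0.661 0.531 -0.530
outer loop
vertex 2.403 -1.866 -4.941
vertex 2.147 -1.421 -4.815
vertex 3.499 -1.432 -3.139
endloop
endfacet
facet normal -0.744 -0.252 -0.619
outer loop
vertex 2.147 -1.421 -4.815
vertex 1.981 -1.948 -4.401
vertex 1.794 -1.286 -4.446
endloop
endfacet
facet normal 0.204 0.966 -0.158
outer loop
vertex 2.147 -1.421 -4.815
vertex 1.794 -1.286 -4.446
vertex 3.499 -1.432 -3.139
endloop
endfacet
facet normal -0.744 -0.252 -0.619
outer loop
vertex 1.794 -1.286 -4.446
vertex 1.981 -1.948 -4.401
vertex 1.551 -1.538 -4.051
endloop
endfacet
facet normal -0.241 0.879 0.412
outer loop
vertex 1.794 -1.286 -4.446
vertex 1.551 -1.538 -4.051
vertex 3.499 -1.432 -3.139
endloop
endfacet
facet normal -0.744 -0.252 -0.619
outer loop
vertex 1.551 -1.538 -4.051
vertex 1.981 -1.948 -4.401
vertex 1.56 -2.031 -3.861
endloop
endfacet
facet normal -0.416 0.320 0.851
outer loop
vertex 1.551 -1.538 -4.051
vertex 1.56 -2.031 -3.861
vertex 3.499 -1.432 -3.139
endloop
endfacet
facet normal -0.744 -0.253 -0.619
outer loop
vertex 1.56 -2.031 -3.861
vertex 1.981 -1.948 -4.401
vertex 1.816 -2.475 -3.987
endloop
endfacet
facet normal -0.217 -0.380 0.899
outer loop
vertex 1.56 -2.031 -3.861
vertex 1.816 -2.475 -3.987
vertex 3.499 -1.432 -3.139
endloop
endfacet
facet normal -0.744 -0.253 -0.619
outer loop
vertex 1.816 -2.475 -3.987
vertex 1.981 -1.948 -4.401
vertex 2.169 -2.61 -4.356
endloop
endfacet
facet normal 0.239 -0.815 0.527
outer loop
vertex 1.816 -2.475 -3.987
vertex 2.169 -2.61 -4.356
vertex 3.499 -1.432 -3.139
endloop
endfacet
facet normal -0.744 -0.253 -0.619
outer loop
vertex 2.169 -2.61 -4.356
vertex 1.981 -1.948 -4.401
vertex 2.412 -2.358 -4.751
endloop
endfacet
facet normal 0.684 -0.728 -0.043
outer loop
vertex 2.169 -2.61 -4.356
vertex 2.412 -2.358 -4.751
vertex 3.499 -1.432 -3.139
endloop
endfacet

endsolid


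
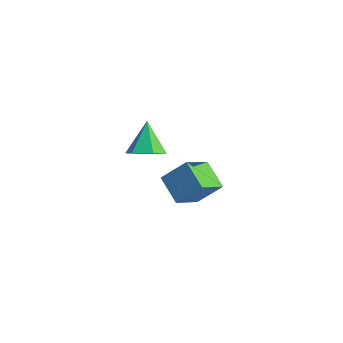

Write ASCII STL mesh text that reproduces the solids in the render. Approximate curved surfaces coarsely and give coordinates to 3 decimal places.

solid 
facet normal 0.390 -0.620 -0.681
outer loop
vertex 0.852 -2.696 3.946
vertex 0.258 -2.38 3.318
vertex 1.078 -1.976 3.42
endloop
endfacet
facet normal 0.634 0.316 0.705
outer loop
vertex 0.852 -2.696 3.946
vertex 1.078 -1.976 3.42
vertex -0.398 -1.34 4.462
endloop
endfacet
facet normal 0.390 -0.620 -0.681
outer loop
vertex 1.078 -1.976 3.42
vertex 0.258 -2.38 3.318
vertex 0.484 -1.66 2.792
endloop
endfacet
facet normal 0.426 0.903 0.052
outer loop
vertex 1.078 -1.976 3.42
vertex 0.484 -1.66 2.792
vertex -0.398 -1.34 4.462
endloop
endfacet
facet normal 0.390 -0.620 -0.681
outer loop
vertex 0.484 -1.66 2.792
vertex 0.258 -2.38 3.318
vertex -0.336 -2.064 2.69
endloop
endfacet
facet normal -0.375 0.853 -0.362
outer loop
vertex 0.484 -1.66 2.792
vertex -0.336 -2.064 2.69
vertex -0.398 -1.34 4.462
endloop
endfacet
facet normal 0.391 -0.619 -0.681
outer loop
vertex -0.336 -2.064 2.69
vertex 0.258 -2.38 3.318
vertex -0.562 -2.785 3.216
endloop
endfacet
facet normal -0.969 0.215 -0.122
outer loop
vertex -0.336 -2.064 2.69
vertex -0.562 -2.785 3.216
vertex -0.398 -1.34 4.462
endloop
endfacet
facet normal 0.391 -0.619 -0.681
outer loop
vertex -0.562 -2.785 3.216
vertex 0.258 -2.38 3.318
vertex 0.032 -3.101 3.844
endloop
endfacet
facet normal -0.761 -0.372 0.532
outer loop
vertex -0.562 -2.785 3.216
vertex 0.032 -3.101 3.844
vertex -0.398 -1.34 4.462
endloop
endfacet
facet normal 0.391 -0.619 -0.681
outer loop
vertex 0.032 -3.101 3.844
vertex 0.258 -2.38 3.318
vertex 0.852 -2.696 3.946
endloop
endfacet
facet normal 0.041 -0.322 0.946
outer loop
vertex 0.032 -3.101 3.844
vertex 0.852 -2.696 3.946
vertex -0.398 -1.34 4.462
endloop
endfacet
facet normal -0.818 0.408 0.405
outer loop
vertex 0.19 0.914 -0.191
vertex 0.36 2.437 -1.381
vertex -0.725 0.163 -1.283
endloop
endfacet
facet normal -0.087 -0.785 0.613
outer loop
vertex 0.56 -0.477 -1.919
vertex 0.19 0.914 -0.191
vertex -0.725 0.163 -1.283
endloop
endfacet
facet normal -0.818 0.408 0.405
outer loop
vertex -0.725 0.163 -1.283
vertex 0.36 2.437 -1.381
vertex -0.555 1.686 -2.473
endloop
endfacet
facet normal -0.568 -0.466 -0.678
outer loop
vertex -0.555 1.686 -2.473
vertex 0.56 -0.477 -1.919
vertex -0.725 0.163 -1.283
endloop
endfacet
facet normal 0.568 0.466 0.678
outer loop
vertex 0.19 0.914 -0.191
vertex 1.645 1.797 -2.017
vertex 0.36 2.437 -1.381
endloop
endfacet
facet normal -0.087 -0.785 0.613
outer loop
vertex 1.475 0.274 -0.827
vertex 0.19 0.914 -0.191
vertex 0.56 -0.477 -1.919
endloop
endfacet
facet normal 0.568 0.466 0.678
outer loop
vertex 1.475 0.274 -0.827
vertex 1.645 1.797 -2.017
vertex 0.19 0.914 -0.191
endloop
endfacet
facet normal 0.087 0.785 -0.613
outer loop
vertex 0.36 2.437 -1.381
vertex 1.645 1.797 -2.017
vertex -0.555 1.686 -2.473
endloop
endfacet
facet normal -0.568 -0.466 -0.678
outer loop
vertex 0.73 1.046 -3.109
vertex 0.56 -0.477 -1.919
vertex -0.555 1.686 -2.473
endloop
endfacet
facet normal 0.087 0.785 -0.613
outer loop
vertex -0.555 1.686 -2.473
vertex 1.645 1.797 -2.017
vertex 0.73 1.046 -3.109
endloop
endfacet
facet normal 0.818 -0.408 -0.405
outer loop
vertex 0.73 1.046 -3.109
vertex 1.475 0.274 -0.827
vertex 0.56 -0.477 -1.919
endloop
endfacet
facet normal 0.818 -0.408 -0.405
outer loop
vertex 1.645 1.797 -2.017
vertex 1.475 0.274 -0.827
vertex 0.73 1.046 -3.109
endloop
endfacet

endsolid


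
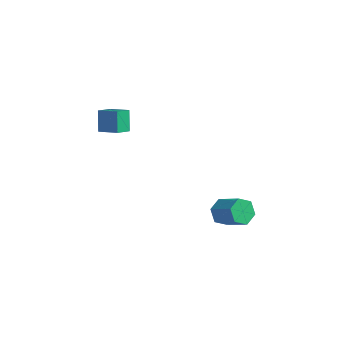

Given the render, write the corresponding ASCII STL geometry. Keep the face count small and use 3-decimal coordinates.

solid 
facet normal -0.792 0.171 -0.586
outer loop
vertex 2.522 -0.177 -3.259
vertex 2.104 0.104 -2.612
vertex 2.551 0.619 -3.066
endloop
endfacet
facet normal 0.609 0.166 -0.776
outer loop
vertex 2.522 -0.177 -3.259
vertex 2.551 0.619 -3.066
vertex 3.853 -0.465 -2.276
endloop
endfacet
facet normal 0.608 0.165 -0.776
outer loop
vertex 3.853 -0.465 -2.276
vertex 2.551 0.619 -3.066
vertex 3.883 0.332 -2.083
endloop
endfacet
facet normal 0.793 -0.171 0.585
outer loop
vertex 3.853 -0.465 -2.276
vertex 3.883 0.332 -2.083
vertex 3.436 -0.184 -1.628
endloop
endfacet
facet normal -0.792 0.172 -0.585
outer loop
vertex 2.551 0.619 -3.066
vertex 2.104 0.104 -2.612
vertex 2.134 0.9 -2.419
endloop
endfacet
facet normal 0.336 0.924 -0.185
outer loop
vertex 2.551 0.619 -3.066
vertex 2.134 0.9 -2.419
vertex 3.883 0.332 -2.083
endloop
endfacet
facet normal 0.335 0.924 -0.184
outer loop
vertex 3.883 0.332 -2.083
vertex 2.134 0.9 -2.419
vertex 3.465 0.613 -1.435
endloop
endfacet
facet normal 0.793 -0.171 0.585
outer loop
vertex 3.883 0.332 -2.083
vertex 3.465 0.613 -1.435
vertex 3.436 -0.184 -1.628
endloop
endfacet
facet normal -0.793 0.172 -0.585
outer loop
vertex 2.134 0.9 -2.419
vertex 2.104 0.104 -2.612
vertex 1.687 0.385 -1.964
endloop
endfacet
facet normal -0.273 0.759 0.591
outer loop
vertex 2.134 0.9 -2.419
vertex 1.687 0.385 -1.964
vertex 3.465 0.613 -1.435
endloop
endfacet
facet normal -0.273 0.758 0.592
outer loop
vertex 3.465 0.613 -1.435
vertex 1.687 0.385 -1.964
vertex 3.018 0.097 -0.981
endloop
endfacet
facet normal 0.792 -0.171 0.586
outer loop
vertex 3.465 0.613 -1.435
vertex 3.018 0.097 -0.981
vertex 3.436 -0.184 -1.628
endloop
endfacet
facet normal -0.793 0.171 -0.585
outer loop
vertex 1.687 0.385 -1.964
vertex 2.104 0.104 -2.612
vertex 1.657 -0.412 -2.157
endloop
endfacet
facet normal -0.609 -0.165 0.776
outer loop
vertex 1.687 0.385 -1.964
vertex 1.657 -0.412 -2.157
vertex 3.018 0.097 -0.981
endloop
endfacet
facet normal -0.608 -0.166 0.776
outer loop
vertex 3.018 0.097 -0.981
vertex 1.657 -0.412 -2.157
vertex 2.989 -0.699 -1.174
endloop
endfacet
facet normal 0.792 -0.171 0.586
outer loop
vertex 3.018 0.097 -0.981
vertex 2.989 -0.699 -1.174
vertex 3.436 -0.184 -1.628
endloop
endfacet
facet normal -0.793 0.171 -0.585
outer loop
vertex 1.657 -0.412 -2.157
vertex 2.104 0.104 -2.612
vertex 2.075 -0.693 -2.805
endloop
endfacet
facet normal -0.335 -0.924 0.184
outer loop
vertex 1.657 -0.412 -2.157
vertex 2.075 -0.693 -2.805
vertex 2.989 -0.699 -1.174
endloop
endfacet
facet normal -0.336 -0.924 0.185
outer loop
vertex 2.989 -0.699 -1.174
vertex 2.075 -0.693 -2.805
vertex 3.406 -0.98 -1.821
endloop
endfacet
facet normal 0.792 -0.172 0.585
outer loop
vertex 2.989 -0.699 -1.174
vertex 3.406 -0.98 -1.821
vertex 3.436 -0.184 -1.628
endloop
endfacet
facet normal -0.792 0.171 -0.586
outer loop
vertex 2.075 -0.693 -2.805
vertex 2.104 0.104 -2.612
vertex 2.522 -0.177 -3.259
endloop
endfacet
facet normal 0.274 -0.758 -0.592
outer loop
vertex 2.075 -0.693 -2.805
vertex 2.522 -0.177 -3.259
vertex 3.406 -0.98 -1.821
endloop
endfacet
facet normal 0.273 -0.759 -0.591
outer loop
vertex 3.406 -0.98 -1.821
vertex 2.522 -0.177 -3.259
vertex 3.853 -0.465 -2.276
endloop
endfacet
facet normal 0.793 -0.172 0.585
outer loop
vertex 3.406 -0.98 -1.821
vertex 3.853 -0.465 -2.276
vertex 3.436 -0.184 -1.628
endloop
endfacet
facet normal -0.320 0.496 0.807
outer loop
vertex -3.578 -0.999 3.978
vertex -3.39 -0.148 3.53
vertex -4.766 -0.988 3.5
endloop
endfacet
facet normal -0.192 -0.869 0.457
outer loop
vertex -4.35 -1.632 2.45
vertex -3.578 -0.999 3.978
vertex -4.766 -0.988 3.5
endloop
endfacet
facet normal -0.320 0.496 0.807
outer loop
vertex -4.766 -0.988 3.5
vertex -3.39 -0.148 3.53
vertex -4.578 -0.137 3.052
endloop
endfacet
facet normal -0.928 0.009 -0.373
outer loop
vertex -4.578 -0.137 3.052
vertex -4.35 -1.632 2.45
vertex -4.766 -0.988 3.5
endloop
endfacet
facet normal 0.928 -0.009 0.373
outer loop
vertex -3.578 -0.999 3.978
vertex -2.974 -0.792 2.48
vertex -3.39 -0.148 3.53
endloop
endfacet
facet normal -0.192 -0.869 0.457
outer loop
vertex -3.162 -1.643 2.928
vertex -3.578 -0.999 3.978
vertex -4.35 -1.632 2.45
endloop
endfacet
facet normal 0.928 -0.009 0.373
outer loop
vertex -3.162 -1.643 2.928
vertex -2.974 -0.792 2.48
vertex -3.578 -0.999 3.978
endloop
endfacet
facet normal 0.192 0.869 -0.457
outer loop
vertex -3.39 -0.148 3.53
vertex -2.974 -0.792 2.48
vertex -4.578 -0.137 3.052
endloop
endfacet
facet normal -0.928 0.009 -0.373
outer loop
vertex -4.162 -0.781 2.002
vertex -4.35 -1.632 2.45
vertex -4.578 -0.137 3.052
endloop
endfacet
facet normal 0.192 0.869 -0.457
outer loop
vertex -4.578 -0.137 3.052
vertex -2.974 -0.792 2.48
vertex -4.162 -0.781 2.002
endloop
endfacet
facet normal 0.320 -0.496 -0.807
outer loop
vertex -4.162 -0.781 2.002
vertex -3.162 -1.643 2.928
vertex -4.35 -1.632 2.45
endloop
endfacet
facet normal 0.320 -0.496 -0.807
outer loop
vertex -2.974 -0.792 2.48
vertex -3.162 -1.643 2.928
vertex -4.162 -0.781 2.002
endloop
endfacet

endsolid


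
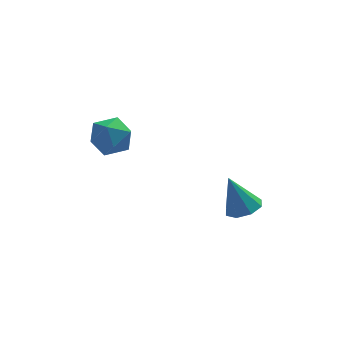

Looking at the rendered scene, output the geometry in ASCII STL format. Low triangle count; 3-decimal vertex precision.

solid 
facet normal 0.315 -0.215 -0.924
outer loop
vertex 4.812 -0.238 -3.532
vertex 4.052 0.287 -3.913
vertex 4.991 0.498 -3.642
endloop
endfacet
facet normal 0.723 -0.073 0.687
outer loop
vertex 4.812 -0.238 -3.532
vertex 4.991 0.498 -3.642
vertex 3.368 0.753 -1.907
endloop
endfacet
facet normal 0.315 -0.214 -0.925
outer loop
vertex 4.991 0.498 -3.642
vertex 4.052 0.287 -3.913
vertex 4.62 1.111 -3.91
endloop
endfacet
facet normal 0.627 0.598 0.499
outer loop
vertex 4.991 0.498 -3.642
vertex 4.62 1.111 -3.91
vertex 3.368 0.753 -1.907
endloop
endfacet
facet normal 0.316 -0.215 -0.924
outer loop
vertex 4.62 1.111 -3.91
vertex 4.052 0.287 -3.913
vertex 3.916 1.241 -4.181
endloop
endfacet
facet normal 0.090 0.969 0.230
outer loop
vertex 4.62 1.111 -3.91
vertex 3.916 1.241 -4.181
vertex 3.368 0.753 -1.907
endloop
endfacet
facet normal 0.315 -0.215 -0.925
outer loop
vertex 3.916 1.241 -4.181
vertex 4.052 0.287 -3.913
vertex 3.292 0.813 -4.294
endloop
endfacet
facet normal -0.570 0.821 0.039
outer loop
vertex 3.916 1.241 -4.181
vertex 3.292 0.813 -4.294
vertex 3.368 0.753 -1.907
endloop
endfacet
facet normal 0.316 -0.214 -0.925
outer loop
vertex 3.292 0.813 -4.294
vertex 4.052 0.287 -3.913
vertex 3.113 0.077 -4.185
endloop
endfacet
facet normal -0.970 0.241 0.037
outer loop
vertex 3.292 0.813 -4.294
vertex 3.113 0.077 -4.185
vertex 3.368 0.753 -1.907
endloop
endfacet
facet normal 0.316 -0.215 -0.924
outer loop
vertex 3.113 0.077 -4.185
vertex 4.052 0.287 -3.913
vertex 3.484 -0.536 -3.916
endloop
endfacet
facet normal -0.874 -0.430 0.225
outer loop
vertex 3.113 0.077 -4.185
vertex 3.484 -0.536 -3.916
vertex 3.368 0.753 -1.907
endloop
endfacet
facet normal 0.315 -0.214 -0.925
outer loop
vertex 3.484 -0.536 -3.916
vertex 4.052 0.287 -3.913
vertex 4.188 -0.666 -3.646
endloop
endfacet
facet normal -0.338 -0.801 0.494
outer loop
vertex 3.484 -0.536 -3.916
vertex 4.188 -0.666 -3.646
vertex 3.368 0.753 -1.907
endloop
endfacet
facet normal 0.316 -0.214 -0.924
outer loop
vertex 4.188 -0.666 -3.646
vertex 4.052 0.287 -3.913
vertex 4.812 -0.238 -3.532
endloop
endfacet
facet normal 0.323 -0.653 0.685
outer loop
vertex 4.188 -0.666 -3.646
vertex 4.812 -0.238 -3.532
vertex 3.368 0.753 -1.907
endloop
endfacet
facet normal -0.085 0.840 0.535
outer loop
vertex -2.002 3.585 0.741
vertex -2.828 3.045 1.458
vertex -1.643 2.985 1.74
endloop
endfacet
facet normal 0.572 0.777 0.261
outer loop
vertex -2.002 3.585 0.741
vertex -1.643 2.985 1.74
vertex -1.014 2.871 0.702
endloop
endfacet
facet normal 0.512 0.733 -0.448
outer loop
vertex -2.002 3.585 0.741
vertex -1.014 2.871 0.702
vertex -1.81 2.862 -0.222
endloop
endfacet
facet normal -0.182 0.769 -0.613
outer loop
vertex -2.002 3.585 0.741
vertex -1.81 2.862 -0.222
vertex -2.931 2.969 0.245
endloop
endfacet
facet normal -0.551 0.835 -0.006
outer loop
vertex -2.002 3.585 0.741
vertex -2.931 2.969 0.245
vertex -2.828 3.045 1.458
endloop
endfacet
facet normal 0.851 0.165 0.498
outer loop
vertex -1.014 2.871 0.702
vertex -1.643 2.985 1.74
vertex -1.229 1.891 1.395
endloop
endfacet
facet normal -0.210 0.267 0.941
outer loop
vertex -1.643 2.985 1.74
vertex -2.828 3.045 1.458
vertex -2.35 1.998 1.862
endloop
endfacet
facet normal -0.964 0.258 0.066
outer loop
vertex -2.828 3.045 1.458
vertex -2.931 2.969 0.245
vertex -3.146 1.989 0.938
endloop
endfacet
facet normal -0.368 0.150 -0.918
outer loop
vertex -2.931 2.969 0.245
vertex -1.81 2.862 -0.222
vertex -2.517 1.875 -0.1
endloop
endfacet
facet normal 0.754 0.093 -0.650
outer loop
vertex -1.81 2.862 -0.222
vertex -1.014 2.871 0.702
vertex -1.332 1.815 0.182
endloop
endfacet
facet normal 0.182 -0.769 0.613
outer loop
vertex -2.158 1.275 0.899
vertex -1.229 1.891 1.395
vertex -2.35 1.998 1.862
endloop
endfacet
facet normal -0.512 -0.733 0.448
outer loop
vertex -2.158 1.275 0.899
vertex -2.35 1.998 1.862
vertex -3.146 1.989 0.938
endloop
endfacet
facet normal -0.572 -0.777 -0.261
outer loop
vertex -2.158 1.275 0.899
vertex -3.146 1.989 0.938
vertex -2.517 1.875 -0.1
endloop
endfacet
facet normal 0.085 -0.840 -0.535
outer loop
vertex -2.158 1.275 0.899
vertex -2.517 1.875 -0.1
vertex -1.332 1.815 0.182
endloop
endfacet
facet normal 0.551 -0.835 0.006
outer loop
vertex -2.158 1.275 0.899
vertex -1.332 1.815 0.182
vertex -1.229 1.891 1.395
endloop
endfacet
facet normal 0.368 -0.150 0.918
outer loop
vertex -2.35 1.998 1.862
vertex -1.229 1.891 1.395
vertex -1.643 2.985 1.74
endloop
endfacet
facet normal -0.754 -0.093 0.650
outer loop
vertex -3.146 1.989 0.938
vertex -2.35 1.998 1.862
vertex -2.828 3.045 1.458
endloop
endfacet
facet normal -0.851 -0.165 -0.498
outer loop
vertex -2.517 1.875 -0.1
vertex -3.146 1.989 0.938
vertex -2.931 2.969 0.245
endloop
endfacet
facet normal 0.210 -0.267 -0.941
outer loop
vertex -1.332 1.815 0.182
vertex -2.517 1.875 -0.1
vertex -1.81 2.862 -0.222
endloop
endfacet
facet normal 0.964 -0.258 -0.066
outer loop
vertex -1.229 1.891 1.395
vertex -1.332 1.815 0.182
vertex -1.014 2.871 0.702
endloop
endfacet

endsolid


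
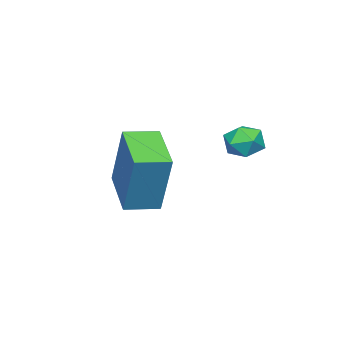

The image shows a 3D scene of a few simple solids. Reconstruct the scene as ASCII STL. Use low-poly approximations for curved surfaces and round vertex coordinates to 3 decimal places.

solid 
facet normal -0.662 -0.664 0.348
outer loop
vertex 1.929 -3.663 1.638
vertex 1.16 -2.937 1.562
vertex 1.514 -4.312 -0.391
endloop
endfacet
facet normal 0.725 -0.685 0.071
outer loop
vertex 2.64 -3.183 -0.982
vertex 1.929 -3.663 1.638
vertex 1.514 -4.312 -0.391
endloop
endfacet
facet normal -0.662 -0.664 0.347
outer loop
vertex 1.514 -4.312 -0.391
vertex 1.16 -2.937 1.562
vertex 0.746 -3.586 -0.467
endloop
endfacet
facet normal -0.191 -0.299 -0.935
outer loop
vertex 0.746 -3.586 -0.467
vertex 2.64 -3.183 -0.982
vertex 1.514 -4.312 -0.391
endloop
endfacet
facet normal 0.190 0.300 0.935
outer loop
vertex 1.929 -3.663 1.638
vertex 2.286 -1.808 0.971
vertex 1.16 -2.937 1.562
endloop
endfacet
facet normal 0.725 -0.685 0.071
outer loop
vertex 3.054 -2.534 1.047
vertex 1.929 -3.663 1.638
vertex 2.64 -3.183 -0.982
endloop
endfacet
facet normal 0.191 0.299 0.935
outer loop
vertex 3.054 -2.534 1.047
vertex 2.286 -1.808 0.971
vertex 1.929 -3.663 1.638
endloop
endfacet
facet normal -0.725 0.685 -0.071
outer loop
vertex 1.16 -2.937 1.562
vertex 2.286 -1.808 0.971
vertex 0.746 -3.586 -0.467
endloop
endfacet
facet normal -0.190 -0.300 -0.935
outer loop
vertex 1.871 -2.457 -1.058
vertex 2.64 -3.183 -0.982
vertex 0.746 -3.586 -0.467
endloop
endfacet
facet normal -0.725 0.685 -0.071
outer loop
vertex 0.746 -3.586 -0.467
vertex 2.286 -1.808 0.971
vertex 1.871 -2.457 -1.058
endloop
endfacet
facet normal 0.662 0.664 -0.348
outer loop
vertex 1.871 -2.457 -1.058
vertex 3.054 -2.534 1.047
vertex 2.64 -3.183 -0.982
endloop
endfacet
facet normal 0.662 0.664 -0.348
outer loop
vertex 2.286 -1.808 0.971
vertex 3.054 -2.534 1.047
vertex 1.871 -2.457 -1.058
endloop
endfacet
facet normal 0.370 0.891 -0.265
outer loop
vertex 1.416 -0.048 1.235
vertex 0.885 0.238 1.456
vertex 1.386 0.146 1.846
endloop
endfacet
facet normal 0.894 0.437 -0.095
outer loop
vertex 1.416 -0.048 1.235
vertex 1.386 0.146 1.846
vertex 1.648 -0.421 1.701
endloop
endfacet
facet normal 0.842 -0.130 -0.524
outer loop
vertex 1.416 -0.048 1.235
vertex 1.648 -0.421 1.701
vertex 1.31 -0.68 1.222
endloop
endfacet
facet normal 0.284 -0.028 -0.958
outer loop
vertex 1.416 -0.048 1.235
vertex 1.31 -0.68 1.222
vertex 0.838 -0.273 1.07
endloop
endfacet
facet normal -0.007 0.603 -0.798
outer loop
vertex 1.416 -0.048 1.235
vertex 0.838 -0.273 1.07
vertex 0.885 0.238 1.456
endloop
endfacet
facet normal 0.789 0.217 0.575
outer loop
vertex 1.648 -0.421 1.701
vertex 1.386 0.146 1.846
vertex 1.262 -0.367 2.21
endloop
endfacet
facet normal -0.061 0.951 0.303
outer loop
vertex 1.386 0.146 1.846
vertex 0.885 0.238 1.456
vertex 0.79 0.04 2.058
endloop
endfacet
facet normal -0.671 0.485 -0.560
outer loop
vertex 0.885 0.238 1.456
vertex 0.838 -0.273 1.07
vertex 0.452 -0.219 1.579
endloop
endfacet
facet normal -0.197 -0.535 -0.821
outer loop
vertex 0.838 -0.273 1.07
vertex 1.31 -0.68 1.222
vertex 0.714 -0.786 1.434
endloop
endfacet
facet normal 0.705 -0.700 -0.119
outer loop
vertex 1.31 -0.68 1.222
vertex 1.648 -0.421 1.701
vertex 1.215 -0.878 1.824
endloop
endfacet
facet normal -0.284 0.028 0.958
outer loop
vertex 0.684 -0.592 2.045
vertex 1.262 -0.367 2.21
vertex 0.79 0.04 2.058
endloop
endfacet
facet normal -0.842 0.130 0.524
outer loop
vertex 0.684 -0.592 2.045
vertex 0.79 0.04 2.058
vertex 0.452 -0.219 1.579
endloop
endfacet
facet normal -0.894 -0.437 0.095
outer loop
vertex 0.684 -0.592 2.045
vertex 0.452 -0.219 1.579
vertex 0.714 -0.786 1.434
endloop
endfacet
facet normal -0.370 -0.891 0.265
outer loop
vertex 0.684 -0.592 2.045
vertex 0.714 -0.786 1.434
vertex 1.215 -0.878 1.824
endloop
endfacet
facet normal 0.007 -0.603 0.798
outer loop
vertex 0.684 -0.592 2.045
vertex 1.215 -0.878 1.824
vertex 1.262 -0.367 2.21
endloop
endfacet
facet normal 0.197 0.535 0.821
outer loop
vertex 0.79 0.04 2.058
vertex 1.262 -0.367 2.21
vertex 1.386 0.146 1.846
endloop
endfacet
facet normal -0.705 0.700 0.119
outer loop
vertex 0.452 -0.219 1.579
vertex 0.79 0.04 2.058
vertex 0.885 0.238 1.456
endloop
endfacet
facet normal -0.789 -0.217 -0.575
outer loop
vertex 0.714 -0.786 1.434
vertex 0.452 -0.219 1.579
vertex 0.838 -0.273 1.07
endloop
endfacet
facet normal 0.061 -0.951 -0.303
outer loop
vertex 1.215 -0.878 1.824
vertex 0.714 -0.786 1.434
vertex 1.31 -0.68 1.222
endloop
endfacet
facet normal 0.671 -0.485 0.560
outer loop
vertex 1.262 -0.367 2.21
vertex 1.215 -0.878 1.824
vertex 1.648 -0.421 1.701
endloop
endfacet

endsolid


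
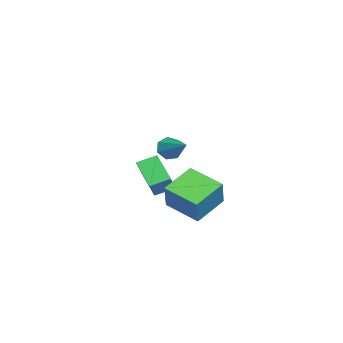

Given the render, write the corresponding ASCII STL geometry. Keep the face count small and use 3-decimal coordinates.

solid 
facet normal -0.731 -0.528 -0.431
outer loop
vertex 3.599 0.336 0.323
vertex 3.193 0.453 0.868
vertex 3.26 0.829 0.294
endloop
endfacet
facet normal 0.602 0.372 -0.707
outer loop
vertex 3.599 0.336 0.323
vertex 3.26 0.829 0.294
vertex 4.487 1.387 1.632
endloop
endfacet
facet normal -0.730 -0.529 -0.432
outer loop
vertex 3.26 0.829 0.294
vertex 3.193 0.453 0.868
vertex 2.87 1.038 0.697
endloop
endfacet
facet normal 0.049 0.905 -0.422
outer loop
vertex 3.26 0.829 0.294
vertex 2.87 1.038 0.697
vertex 4.487 1.387 1.632
endloop
endfacet
facet normal -0.731 -0.529 -0.430
outer loop
vertex 2.87 1.038 0.697
vertex 3.193 0.453 0.868
vertex 2.724 0.807 1.23
endloop
endfacet
facet normal -0.358 0.889 0.287
outer loop
vertex 2.87 1.038 0.697
vertex 2.724 0.807 1.23
vertex 4.487 1.387 1.632
endloop
endfacet
facet normal -0.732 -0.528 -0.432
outer loop
vertex 2.724 0.807 1.23
vertex 3.193 0.453 0.868
vertex 2.93 0.309 1.49
endloop
endfacet
facet normal -0.313 0.335 0.889
outer loop
vertex 2.724 0.807 1.23
vertex 2.93 0.309 1.49
vertex 4.487 1.387 1.632
endloop
endfacet
facet normal -0.732 -0.528 -0.432
outer loop
vertex 2.93 0.309 1.49
vertex 3.193 0.453 0.868
vertex 3.334 -0.081 1.282
endloop
endfacet
facet normal 0.150 -0.339 0.929
outer loop
vertex 2.93 0.309 1.49
vertex 3.334 -0.081 1.282
vertex 4.487 1.387 1.632
endloop
endfacet
facet normal -0.732 -0.528 -0.431
outer loop
vertex 3.334 -0.081 1.282
vertex 3.193 0.453 0.868
vertex 3.632 -0.069 0.762
endloop
endfacet
facet normal 0.683 -0.626 0.377
outer loop
vertex 3.334 -0.081 1.282
vertex 3.632 -0.069 0.762
vertex 4.487 1.387 1.632
endloop
endfacet
facet normal -0.732 -0.528 -0.432
outer loop
vertex 3.632 -0.069 0.762
vertex 3.193 0.453 0.868
vertex 3.599 0.336 0.323
endloop
endfacet
facet normal 0.884 -0.309 -0.351
outer loop
vertex 3.632 -0.069 0.762
vertex 3.599 0.336 0.323
vertex 4.487 1.387 1.632
endloop
endfacet
facet normal -0.520 -0.023 -0.854
outer loop
vertex 0.827 -0.027 -3.847
vertex -0.559 1.058 -3.033
vertex 1.76 1.621 -4.459
endloop
endfacet
facet normal 0.715 -0.560 -0.419
outer loop
vertex 2.679 1.662 -2.947
vertex 0.827 -0.027 -3.847
vertex 1.76 1.621 -4.459
endloop
endfacet
facet normal -0.520 -0.023 -0.854
outer loop
vertex 1.76 1.621 -4.459
vertex -0.559 1.058 -3.033
vertex 0.373 2.707 -3.645
endloop
endfacet
facet normal 0.468 0.828 -0.307
outer loop
vertex 0.373 2.707 -3.645
vertex 2.679 1.662 -2.947
vertex 1.76 1.621 -4.459
endloop
endfacet
facet normal -0.468 -0.829 0.307
outer loop
vertex 0.827 -0.027 -3.847
vertex 0.36 1.099 -1.521
vertex -0.559 1.058 -3.033
endloop
endfacet
facet normal 0.714 -0.560 -0.420
outer loop
vertex 1.747 0.013 -2.335
vertex 0.827 -0.027 -3.847
vertex 2.679 1.662 -2.947
endloop
endfacet
facet normal -0.468 -0.828 0.307
outer loop
vertex 1.747 0.013 -2.335
vertex 0.36 1.099 -1.521
vertex 0.827 -0.027 -3.847
endloop
endfacet
facet normal -0.715 0.560 0.419
outer loop
vertex -0.559 1.058 -3.033
vertex 0.36 1.099 -1.521
vertex 0.373 2.707 -3.645
endloop
endfacet
facet normal 0.468 0.829 -0.307
outer loop
vertex 1.293 2.747 -2.133
vertex 2.679 1.662 -2.947
vertex 0.373 2.707 -3.645
endloop
endfacet
facet normal -0.714 0.560 0.420
outer loop
vertex 0.373 2.707 -3.645
vertex 0.36 1.099 -1.521
vertex 1.293 2.747 -2.133
endloop
endfacet
facet normal 0.520 0.023 0.854
outer loop
vertex 1.293 2.747 -2.133
vertex 1.747 0.013 -2.335
vertex 2.679 1.662 -2.947
endloop
endfacet
facet normal 0.519 0.023 0.854
outer loop
vertex 0.36 1.099 -1.521
vertex 1.747 0.013 -2.335
vertex 1.293 2.747 -2.133
endloop
endfacet
facet normal -0.699 0.064 -0.712
outer loop
vertex -3.57 -0.801 -2.992
vertex -2.381 0.037 -4.085
vertex -3.237 -1.819 -3.411
endloop
endfacet
facet normal -0.653 -0.461 0.601
outer loop
vertex -2.159 -1.917 -2.315
vertex -3.57 -0.801 -2.992
vertex -3.237 -1.819 -3.411
endloop
endfacet
facet normal -0.699 0.064 -0.712
outer loop
vertex -3.237 -1.819 -3.411
vertex -2.381 0.037 -4.085
vertex -2.048 -0.981 -4.504
endloop
endfacet
facet normal 0.289 -0.885 -0.364
outer loop
vertex -2.048 -0.981 -4.504
vertex -2.159 -1.917 -2.315
vertex -3.237 -1.819 -3.411
endloop
endfacet
facet normal -0.289 0.885 0.364
outer loop
vertex -3.57 -0.801 -2.992
vertex -1.303 -0.061 -2.989
vertex -2.381 0.037 -4.085
endloop
endfacet
facet normal -0.653 -0.461 0.601
outer loop
vertex -2.492 -0.899 -1.896
vertex -3.57 -0.801 -2.992
vertex -2.159 -1.917 -2.315
endloop
endfacet
facet normal -0.289 0.885 0.364
outer loop
vertex -2.492 -0.899 -1.896
vertex -1.303 -0.061 -2.989
vertex -3.57 -0.801 -2.992
endloop
endfacet
facet normal 0.653 0.461 -0.601
outer loop
vertex -2.381 0.037 -4.085
vertex -1.303 -0.061 -2.989
vertex -2.048 -0.981 -4.504
endloop
endfacet
facet normal 0.289 -0.885 -0.364
outer loop
vertex -0.97 -1.079 -3.408
vertex -2.159 -1.917 -2.315
vertex -2.048 -0.981 -4.504
endloop
endfacet
facet normal 0.653 0.461 -0.601
outer loop
vertex -2.048 -0.981 -4.504
vertex -1.303 -0.061 -2.989
vertex -0.97 -1.079 -3.408
endloop
endfacet
facet normal 0.699 -0.064 0.712
outer loop
vertex -0.97 -1.079 -3.408
vertex -2.492 -0.899 -1.896
vertex -2.159 -1.917 -2.315
endloop
endfacet
facet normal 0.699 -0.064 0.712
outer loop
vertex -1.303 -0.061 -2.989
vertex -2.492 -0.899 -1.896
vertex -0.97 -1.079 -3.408
endloop
endfacet

endsolid


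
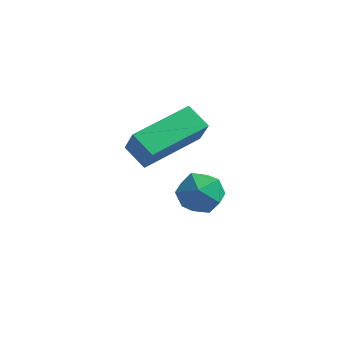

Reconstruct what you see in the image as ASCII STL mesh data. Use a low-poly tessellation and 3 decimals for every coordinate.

solid 
facet normal -0.809 0.315 0.497
outer loop
vertex 2.694 -3.156 2.851
vertex 3.526 -1.459 3.128
vertex 2.314 -2.836 2.029
endloop
endfacet
facet normal -0.435 -0.889 -0.145
outer loop
vertex 2.994 -3.101 1.612
vertex 2.694 -3.156 2.851
vertex 2.314 -2.836 2.029
endloop
endfacet
facet normal -0.809 0.316 0.496
outer loop
vertex 2.314 -2.836 2.029
vertex 3.526 -1.459 3.128
vertex 3.147 -1.139 2.307
endloop
endfacet
facet normal -0.395 0.334 -0.856
outer loop
vertex 3.147 -1.139 2.307
vertex 2.994 -3.101 1.612
vertex 2.314 -2.836 2.029
endloop
endfacet
facet normal 0.395 -0.333 0.856
outer loop
vertex 2.694 -3.156 2.851
vertex 4.206 -1.724 2.711
vertex 3.526 -1.459 3.128
endloop
endfacet
facet normal -0.436 -0.888 -0.145
outer loop
vertex 3.373 -3.421 2.433
vertex 2.694 -3.156 2.851
vertex 2.994 -3.101 1.612
endloop
endfacet
facet normal 0.396 -0.334 0.855
outer loop
vertex 3.373 -3.421 2.433
vertex 4.206 -1.724 2.711
vertex 2.694 -3.156 2.851
endloop
endfacet
facet normal 0.435 0.888 0.145
outer loop
vertex 3.526 -1.459 3.128
vertex 4.206 -1.724 2.711
vertex 3.147 -1.139 2.307
endloop
endfacet
facet normal -0.396 0.334 -0.855
outer loop
vertex 3.826 -1.404 1.889
vertex 2.994 -3.101 1.612
vertex 3.147 -1.139 2.307
endloop
endfacet
facet normal 0.436 0.888 0.144
outer loop
vertex 3.147 -1.139 2.307
vertex 4.206 -1.724 2.711
vertex 3.826 -1.404 1.889
endloop
endfacet
facet normal 0.809 -0.316 -0.496
outer loop
vertex 3.826 -1.404 1.889
vertex 3.373 -3.421 2.433
vertex 2.994 -3.101 1.612
endloop
endfacet
facet normal 0.809 -0.316 -0.497
outer loop
vertex 4.206 -1.724 2.711
vertex 3.373 -3.421 2.433
vertex 3.826 -1.404 1.889
endloop
endfacet
facet normal 0.033 0.573 0.819
outer loop
vertex 3.593 -0.292 -0.417
vertex 3.357 -0.895 0.014
vertex 4.117 -0.773 -0.102
endloop
endfacet
facet normal 0.517 0.786 0.340
outer loop
vertex 3.593 -0.292 -0.417
vertex 4.117 -0.773 -0.102
vertex 4.211 -0.519 -0.831
endloop
endfacet
facet normal 0.173 0.949 -0.263
outer loop
vertex 3.593 -0.292 -0.417
vertex 4.211 -0.519 -0.831
vertex 3.51 -0.484 -1.166
endloop
endfacet
facet normal -0.524 0.837 -0.157
outer loop
vertex 3.593 -0.292 -0.417
vertex 3.51 -0.484 -1.166
vertex 2.982 -0.717 -0.644
endloop
endfacet
facet normal -0.611 0.605 0.512
outer loop
vertex 3.593 -0.292 -0.417
vertex 2.982 -0.717 -0.644
vertex 3.357 -0.895 0.014
endloop
endfacet
facet normal 0.950 0.236 0.205
outer loop
vertex 4.211 -0.519 -0.831
vertex 4.117 -0.773 -0.102
vertex 4.358 -1.263 -0.656
endloop
endfacet
facet normal 0.167 -0.110 0.980
outer loop
vertex 4.117 -0.773 -0.102
vertex 3.357 -0.895 0.014
vertex 3.83 -1.496 -0.134
endloop
endfacet
facet normal -0.874 -0.059 0.482
outer loop
vertex 3.357 -0.895 0.014
vertex 2.982 -0.717 -0.644
vertex 3.129 -1.461 -0.469
endloop
endfacet
facet normal -0.734 0.318 -0.600
outer loop
vertex 2.982 -0.717 -0.644
vertex 3.51 -0.484 -1.166
vertex 3.223 -1.207 -1.198
endloop
endfacet
facet normal 0.394 0.500 -0.772
outer loop
vertex 3.51 -0.484 -1.166
vertex 4.211 -0.519 -0.831
vertex 3.983 -1.085 -1.314
endloop
endfacet
facet normal 0.524 -0.837 0.157
outer loop
vertex 3.747 -1.688 -0.883
vertex 4.358 -1.263 -0.656
vertex 3.83 -1.496 -0.134
endloop
endfacet
facet normal -0.173 -0.949 0.263
outer loop
vertex 3.747 -1.688 -0.883
vertex 3.83 -1.496 -0.134
vertex 3.129 -1.461 -0.469
endloop
endfacet
facet normal -0.517 -0.786 -0.340
outer loop
vertex 3.747 -1.688 -0.883
vertex 3.129 -1.461 -0.469
vertex 3.223 -1.207 -1.198
endloop
endfacet
facet normal -0.033 -0.573 -0.819
outer loop
vertex 3.747 -1.688 -0.883
vertex 3.223 -1.207 -1.198
vertex 3.983 -1.085 -1.314
endloop
endfacet
facet normal 0.611 -0.605 -0.512
outer loop
vertex 3.747 -1.688 -0.883
vertex 3.983 -1.085 -1.314
vertex 4.358 -1.263 -0.656
endloop
endfacet
facet normal 0.734 -0.318 0.600
outer loop
vertex 3.83 -1.496 -0.134
vertex 4.358 -1.263 -0.656
vertex 4.117 -0.773 -0.102
endloop
endfacet
facet normal -0.394 -0.500 0.772
outer loop
vertex 3.129 -1.461 -0.469
vertex 3.83 -1.496 -0.134
vertex 3.357 -0.895 0.014
endloop
endfacet
facet normal -0.950 -0.236 -0.205
outer loop
vertex 3.223 -1.207 -1.198
vertex 3.129 -1.461 -0.469
vertex 2.982 -0.717 -0.644
endloop
endfacet
facet normal -0.167 0.110 -0.980
outer loop
vertex 3.983 -1.085 -1.314
vertex 3.223 -1.207 -1.198
vertex 3.51 -0.484 -1.166
endloop
endfacet
facet normal 0.874 0.059 -0.482
outer loop
vertex 4.358 -1.263 -0.656
vertex 3.983 -1.085 -1.314
vertex 4.211 -0.519 -0.831
endloop
endfacet

endsolid
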